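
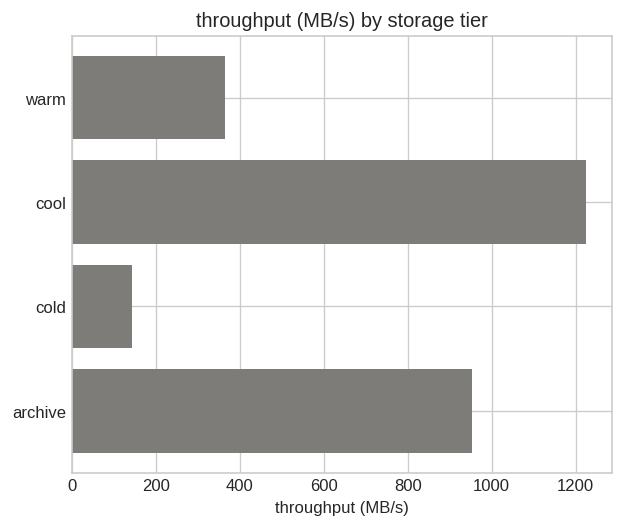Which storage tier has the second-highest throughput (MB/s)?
archive

Top 3: cool ≈ 1200, archive ≈ 1000, warm ≈ 400.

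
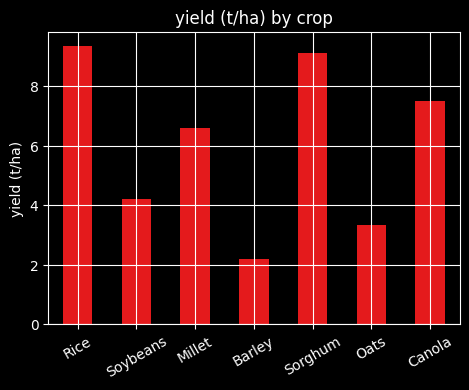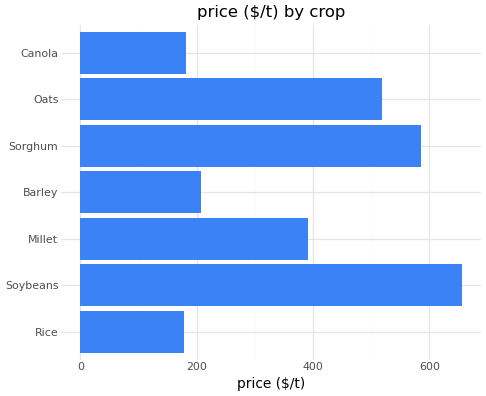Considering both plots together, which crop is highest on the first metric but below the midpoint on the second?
Chart 2 median price ($/t) ≈ 400; below-median crops: Rice, Barley, Canola. Among those, Rice has the highest yield (t/ha) (≈ 9).

Rice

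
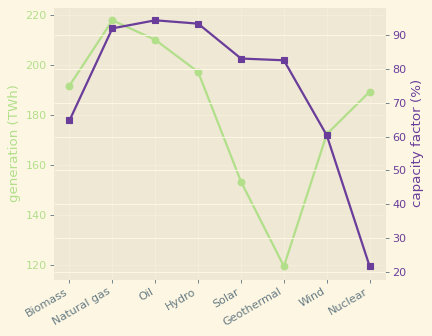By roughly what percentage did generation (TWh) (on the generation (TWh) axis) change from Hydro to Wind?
Hydro ≈ 200, Wind ≈ 170; (170 − 200) / 200 ≈ -15%.

≈ -15%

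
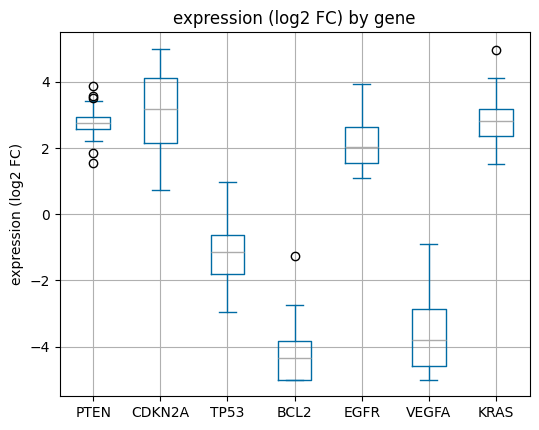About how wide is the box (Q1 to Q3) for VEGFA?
≈ 2

Q3 ≈ -3, Q1 ≈ -5; IQR ≈ 2.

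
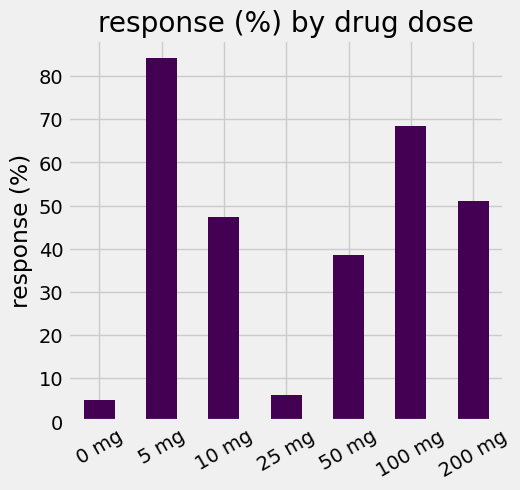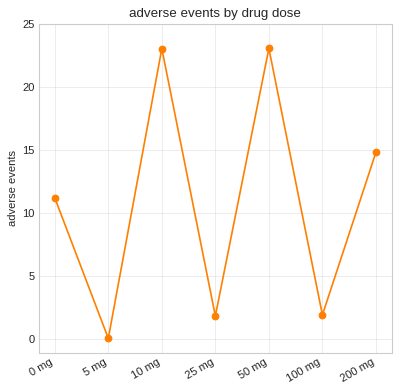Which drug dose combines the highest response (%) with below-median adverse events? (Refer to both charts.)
5 mg

Chart 2 median adverse events ≈ 10; below-median drug doses: 5 mg, 25 mg, 100 mg. Among those, 5 mg has the highest response (%) (≈ 80).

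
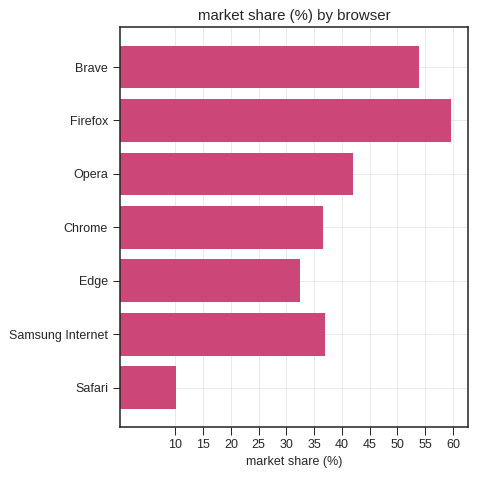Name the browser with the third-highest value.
Opera

Top 4: Firefox ≈ 60, Brave ≈ 55, Opera ≈ 40, Samsung Internet ≈ 35.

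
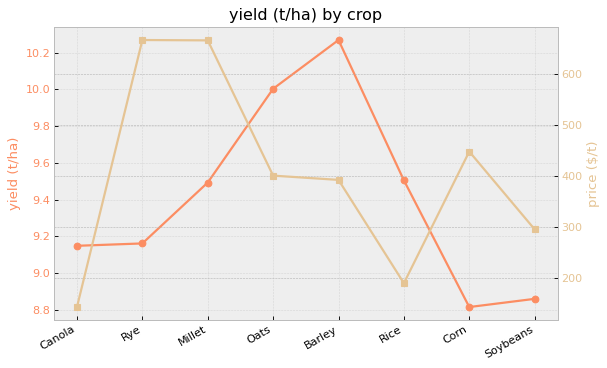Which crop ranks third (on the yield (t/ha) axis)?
Rice

Top 4 (on the yield (t/ha) axis): Barley ≈ 10.2, Oats ≈ 10.0, Rice ≈ 9.6, Millet ≈ 9.4.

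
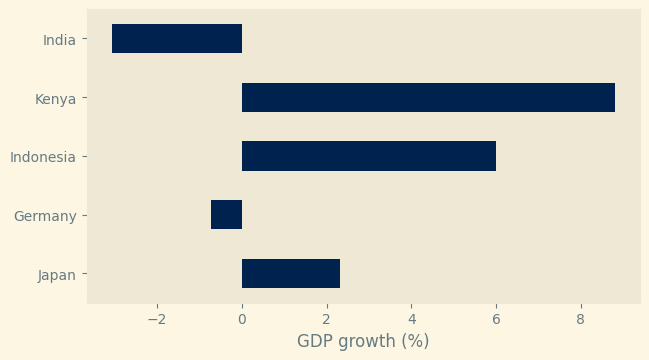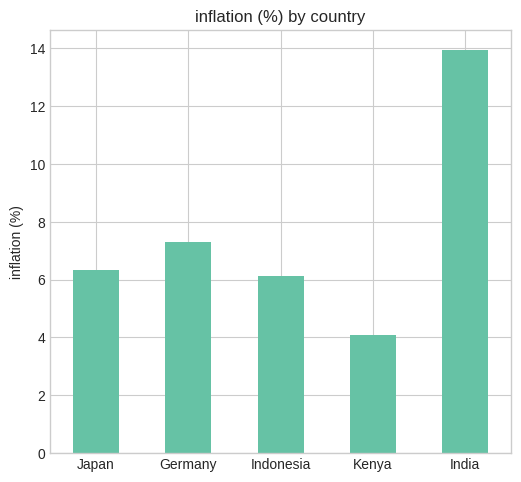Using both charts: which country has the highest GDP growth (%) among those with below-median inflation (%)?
Kenya

Chart 2 median inflation (%) ≈ 6; below-median countries: Indonesia, Kenya. Among those, Kenya has the highest GDP growth (%) (≈ 9).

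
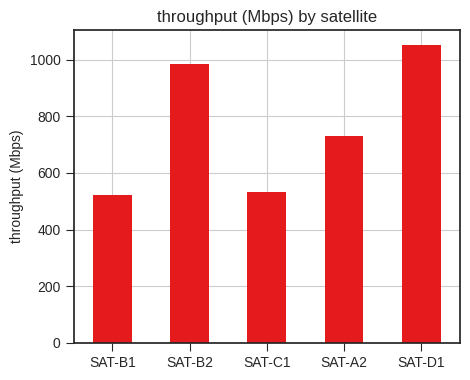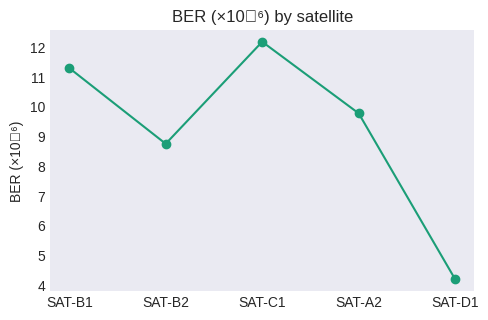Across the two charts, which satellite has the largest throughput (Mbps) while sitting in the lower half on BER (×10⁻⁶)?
SAT-D1

Chart 2 median BER (×10⁻⁶) ≈ 10; below-median satellites: SAT-B2, SAT-D1. Among those, SAT-D1 has the highest throughput (Mbps) (≈ 1100).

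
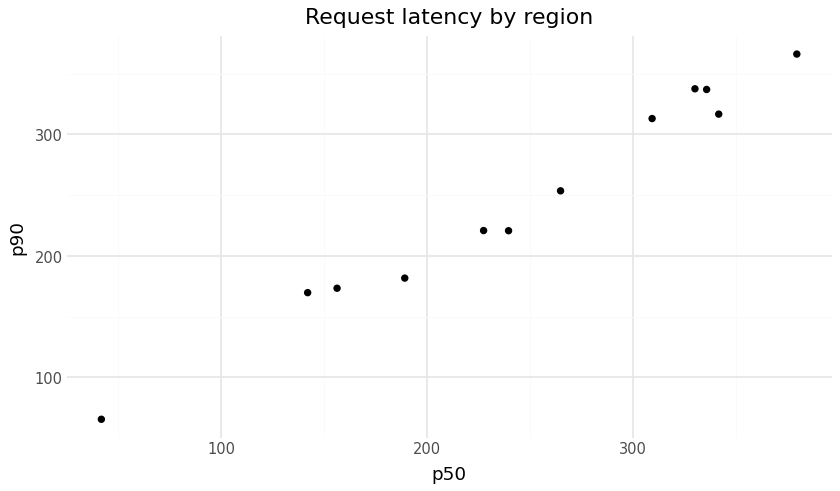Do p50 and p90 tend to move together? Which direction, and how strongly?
Points are positively correlated; strong (|r| ≈ 1.0).

positive, strong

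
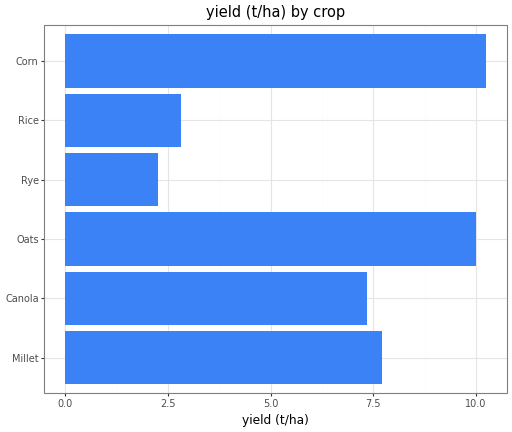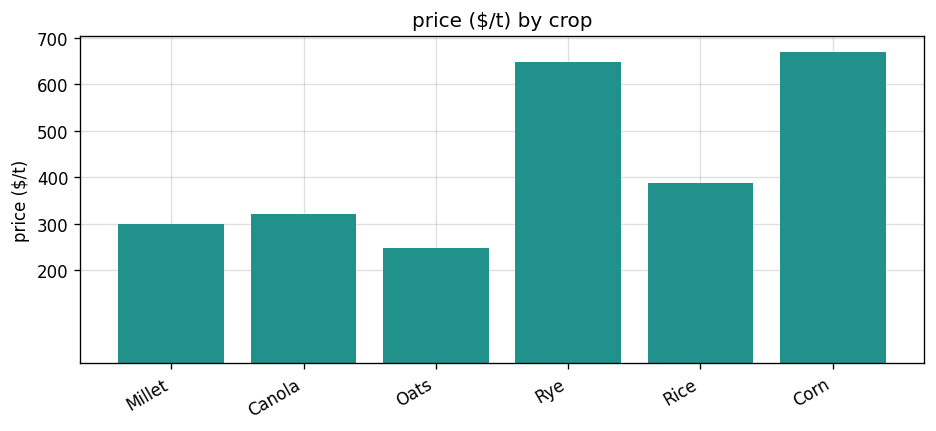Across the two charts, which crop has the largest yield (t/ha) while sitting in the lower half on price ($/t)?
Chart 2 median price ($/t) ≈ 400; below-median crops: Millet, Canola, Oats. Among those, Oats has the highest yield (t/ha) (≈ 10).

Oats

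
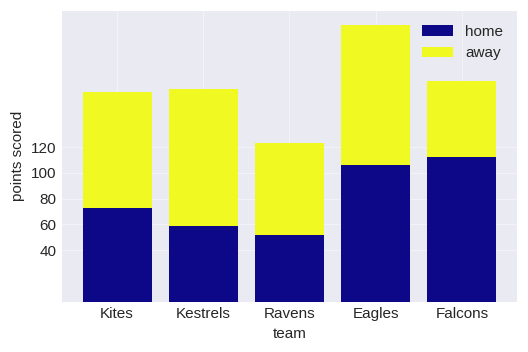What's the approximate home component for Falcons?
home top ≈ 120, bottom ≈ 0; segment ≈ 120.

≈ 120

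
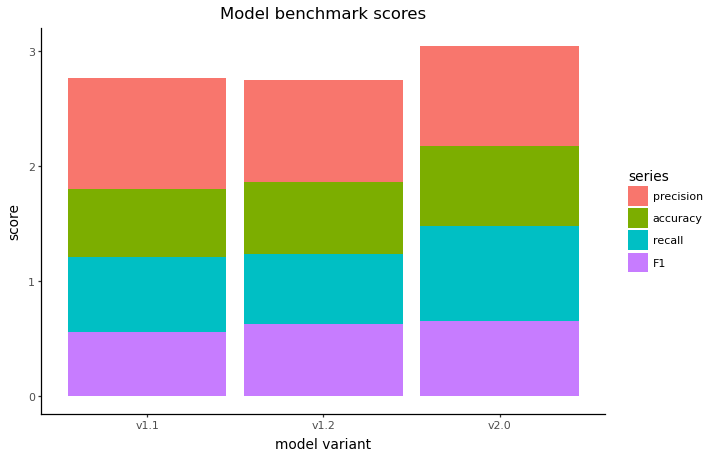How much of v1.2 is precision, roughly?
precision top ≈ 3.0, bottom ≈ 2.0; segment ≈ 1.0.

≈ 1.0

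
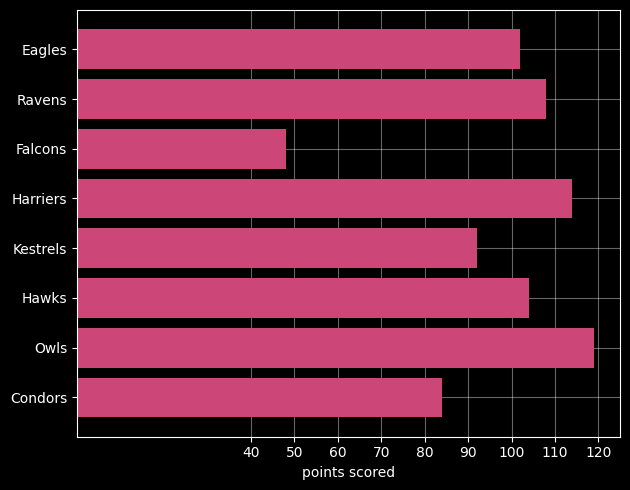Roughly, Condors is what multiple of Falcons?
≈ 1.6×

Condors ≈ 80, Falcons ≈ 50; 80/50 ≈ 1.6.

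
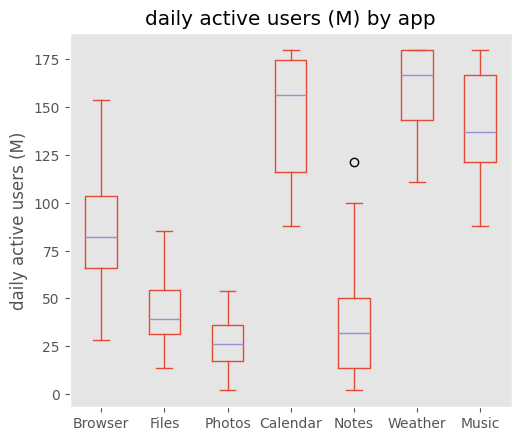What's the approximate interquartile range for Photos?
≈ 20

Q3 ≈ 40, Q1 ≈ 20; IQR ≈ 20.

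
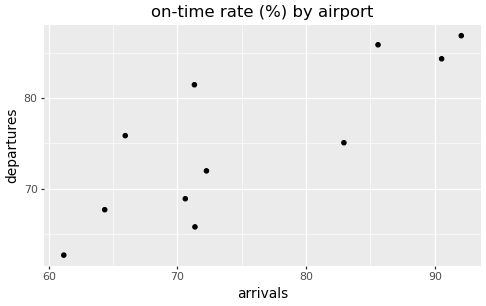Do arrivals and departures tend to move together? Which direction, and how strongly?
positive, strong

Points are positively correlated; strong (|r| ≈ 0.8).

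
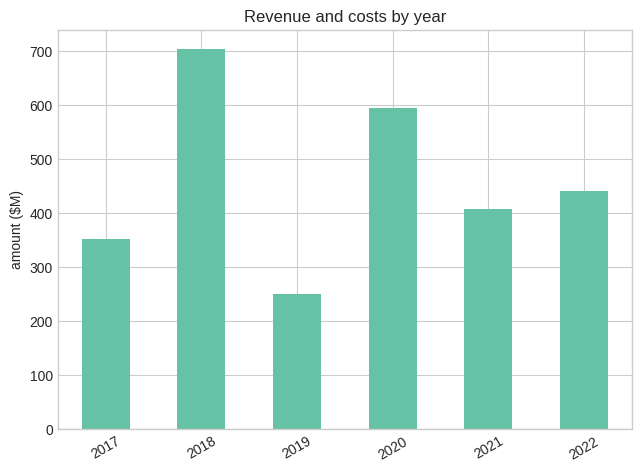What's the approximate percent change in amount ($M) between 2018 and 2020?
≈ -14.3%

2018 ≈ 700, 2020 ≈ 600; (600 − 700) / 700 ≈ -14.3%.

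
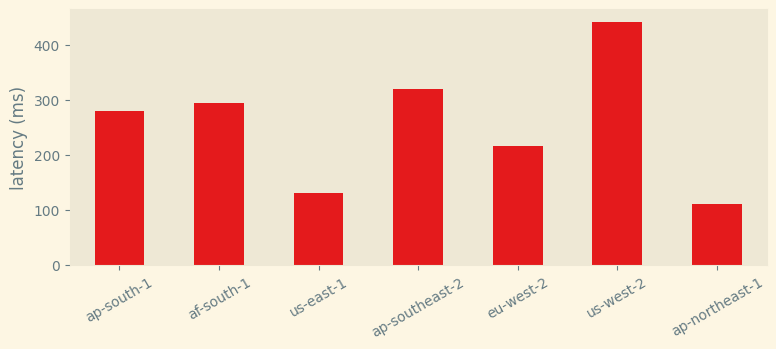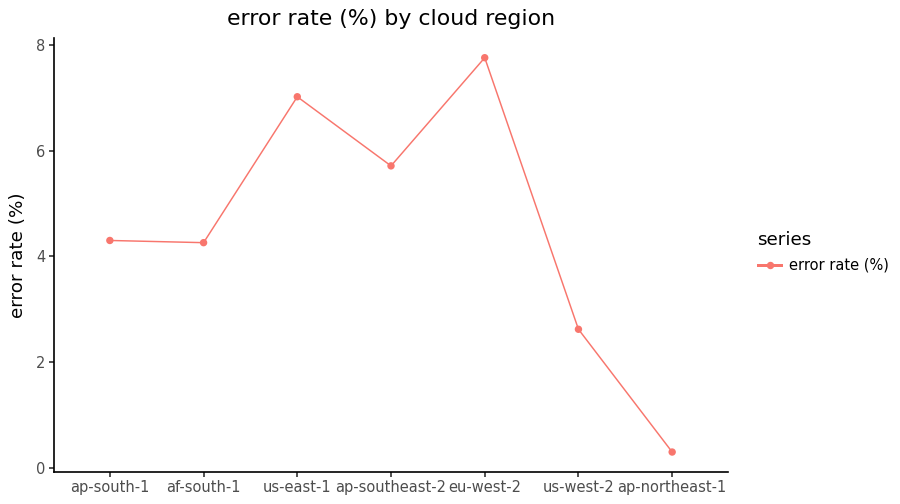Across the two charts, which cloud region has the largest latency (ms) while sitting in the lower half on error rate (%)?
Chart 2 median error rate (%) ≈ 4; below-median cloud regions: af-south-1, us-west-2, ap-northeast-1. Among those, us-west-2 has the highest latency (ms) (≈ 450).

us-west-2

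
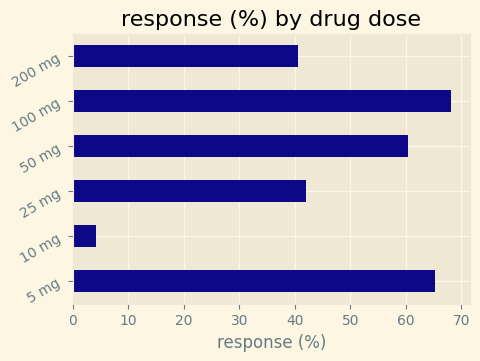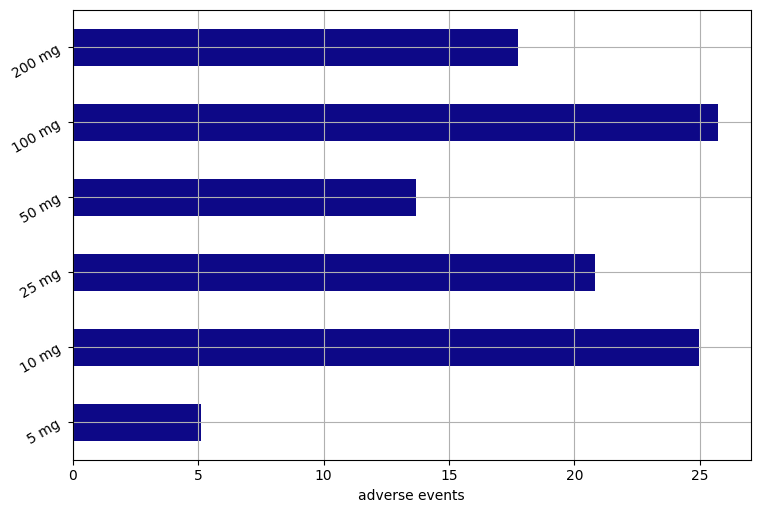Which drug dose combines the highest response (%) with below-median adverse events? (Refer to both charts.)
Chart 2 median adverse events ≈ 20; below-median drug doses: 5 mg, 50 mg, 200 mg. Among those, 5 mg has the highest response (%) (≈ 70).

5 mg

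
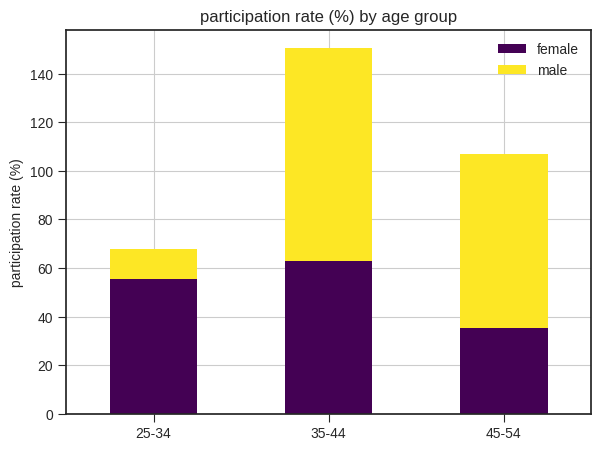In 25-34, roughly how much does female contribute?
≈ 60

female top ≈ 60, bottom ≈ 0; segment ≈ 60.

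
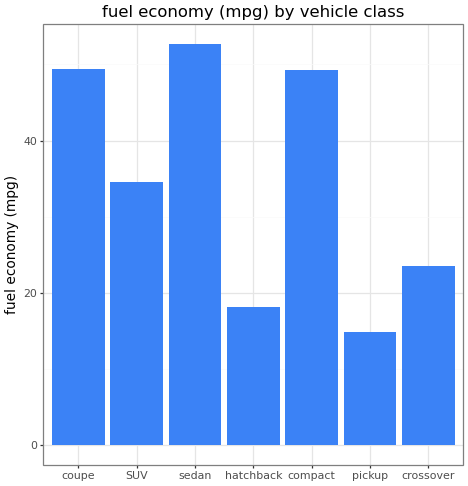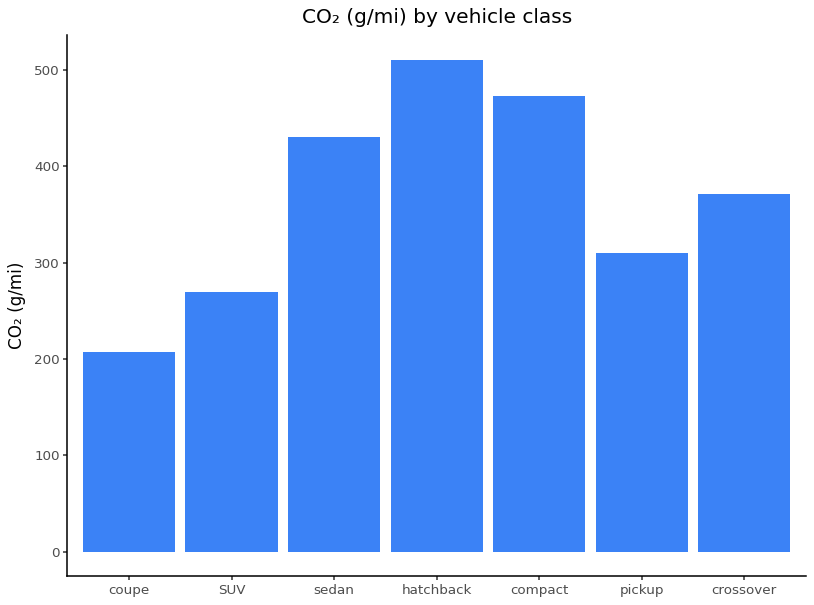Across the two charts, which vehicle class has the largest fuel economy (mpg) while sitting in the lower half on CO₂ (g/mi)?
Chart 2 median CO₂ (g/mi) ≈ 350; below-median vehicle classes: coupe, SUV, pickup. Among those, coupe has the highest fuel economy (mpg) (≈ 50).

coupe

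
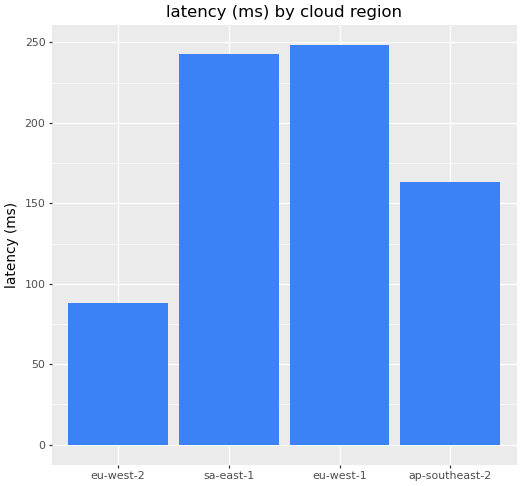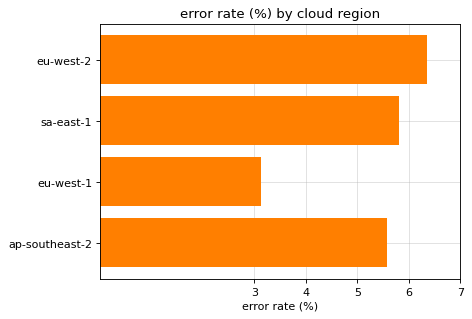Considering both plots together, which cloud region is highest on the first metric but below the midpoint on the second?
eu-west-1

Chart 2 median error rate (%) ≈ 6; below-median cloud regions: eu-west-1, ap-southeast-2. Among those, eu-west-1 has the highest latency (ms) (≈ 250).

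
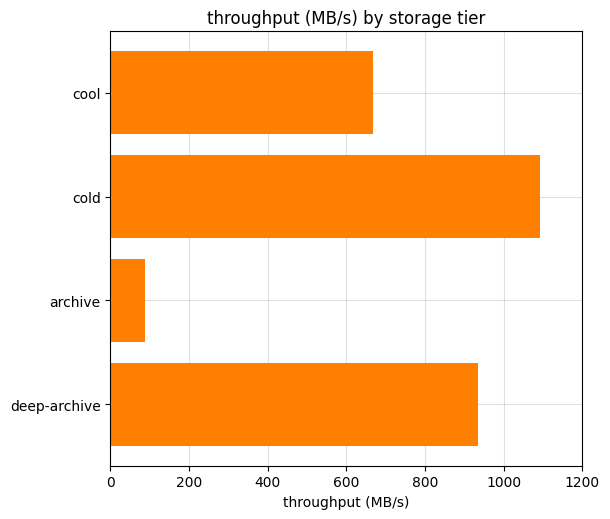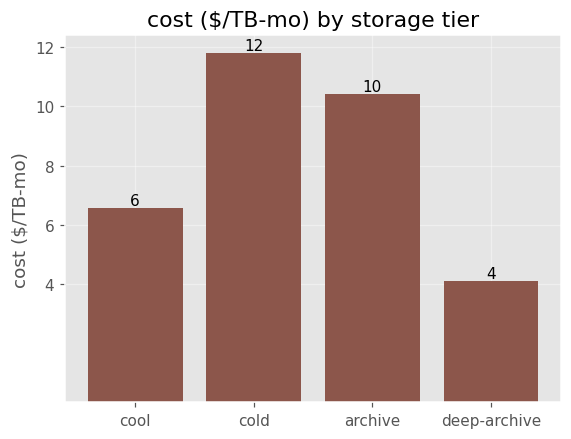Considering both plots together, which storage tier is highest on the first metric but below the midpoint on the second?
Chart 2 median cost ($/TB-mo) ≈ 8; below-median storage tiers: cool, deep-archive. Among those, deep-archive has the highest throughput (MB/s) (≈ 1000).

deep-archive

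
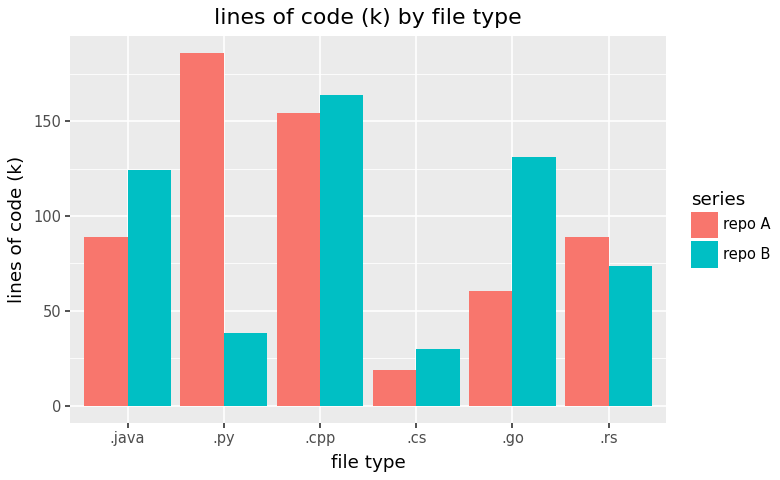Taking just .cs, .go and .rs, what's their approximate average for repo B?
(40 + 140 + 80) / 3 ≈ 87.

≈ 87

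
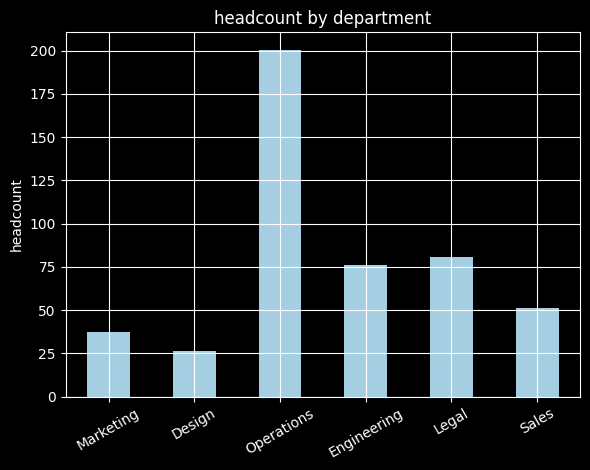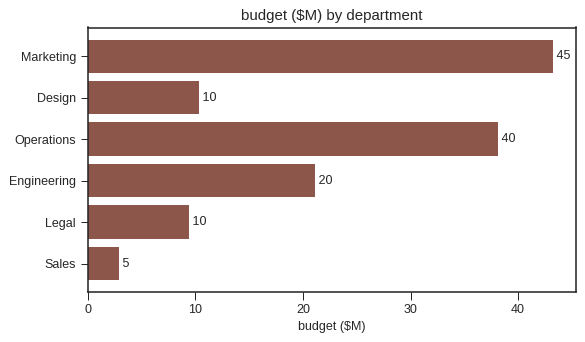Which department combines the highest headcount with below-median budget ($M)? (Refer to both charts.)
Legal

Chart 2 median budget ($M) ≈ 15; below-median departments: Design, Legal, Sales. Among those, Legal has the highest headcount (≈ 80).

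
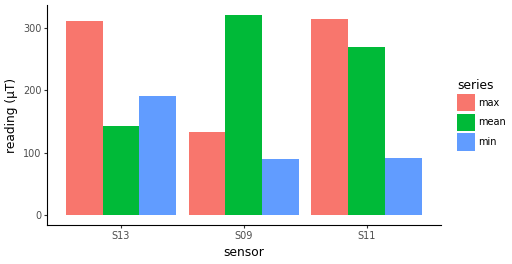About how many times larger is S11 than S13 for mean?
S11 ≈ 250, S13 ≈ 150; 250/150 ≈ 1.67.

≈ 1.67×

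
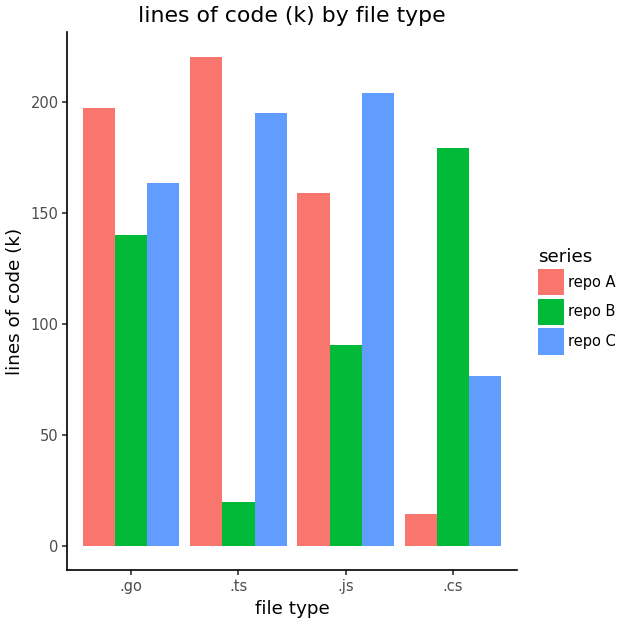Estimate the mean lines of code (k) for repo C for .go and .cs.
(160 + 80) / 2 ≈ 120.

≈ 120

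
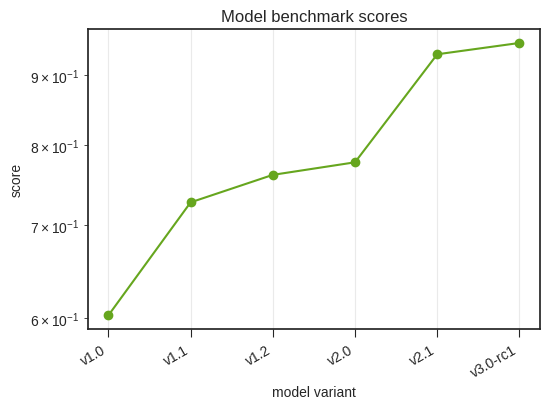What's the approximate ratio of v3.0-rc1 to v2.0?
≈ 1.19×

v3.0-rc1 ≈ 0.95, v2.0 ≈ 0.80; 0.95/0.80 ≈ 1.19.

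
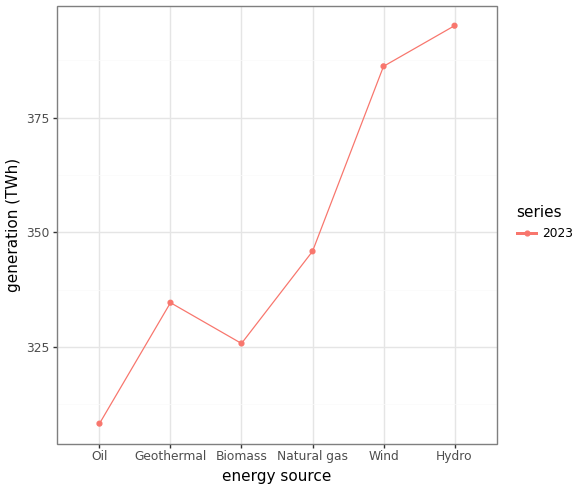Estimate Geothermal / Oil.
Geothermal ≈ 330, Oil ≈ 310; 330/310 ≈ 1.06.

≈ 1.06×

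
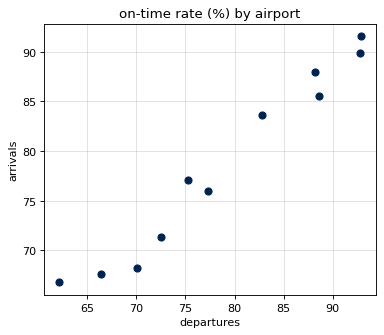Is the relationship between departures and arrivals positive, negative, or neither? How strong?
Points are positively correlated; strong (|r| ≈ 1.0).

positive, strong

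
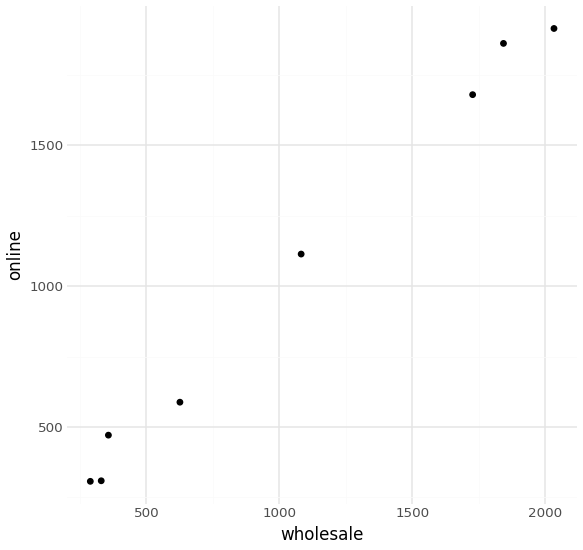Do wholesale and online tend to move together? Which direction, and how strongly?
Points are positively correlated; strong (|r| ≈ 1.0).

positive, strong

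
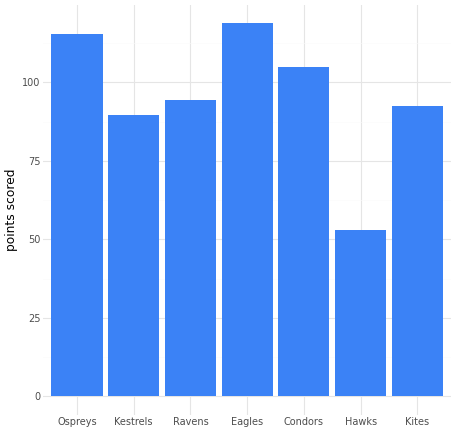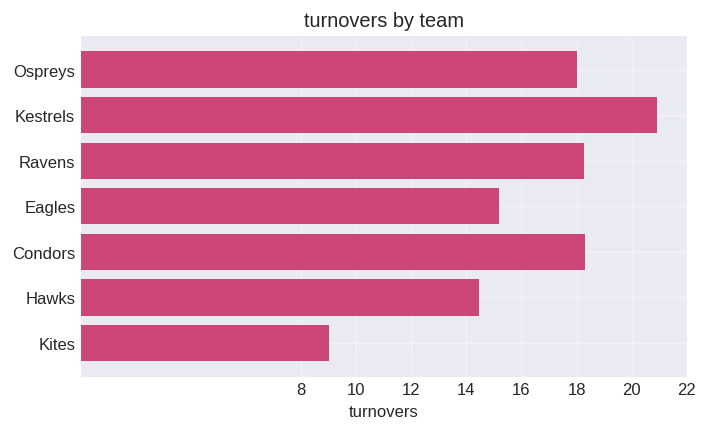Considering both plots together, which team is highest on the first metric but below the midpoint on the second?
Eagles

Chart 2 median turnovers ≈ 18; below-median teams: Eagles, Hawks, Kites. Among those, Eagles has the highest points scored (≈ 120).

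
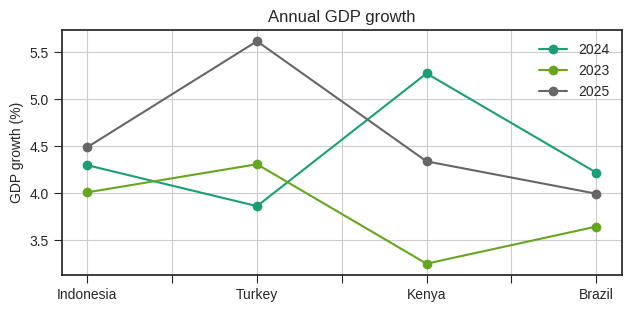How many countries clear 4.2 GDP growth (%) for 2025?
3

Above 4.2: Indonesia, Turkey, Kenya.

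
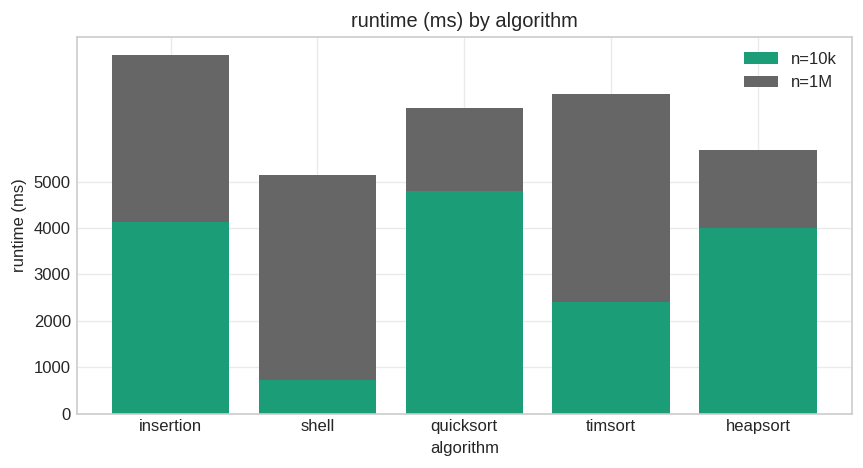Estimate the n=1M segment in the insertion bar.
n=1M top ≈ 8000, bottom ≈ 4000; segment ≈ 4000.

≈ 4000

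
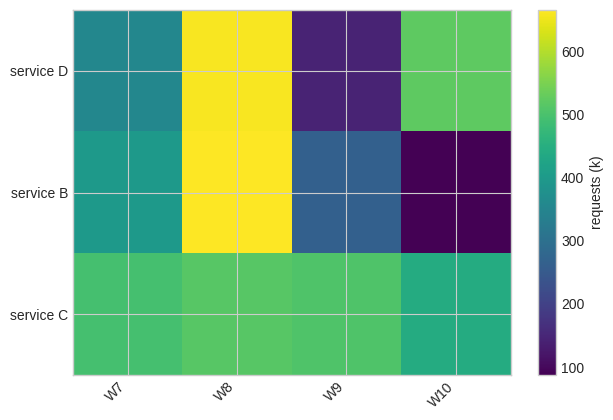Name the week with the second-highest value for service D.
Top 3 for service D: W8 ≈ 650, W10 ≈ 500, W7 ≈ 350.

W10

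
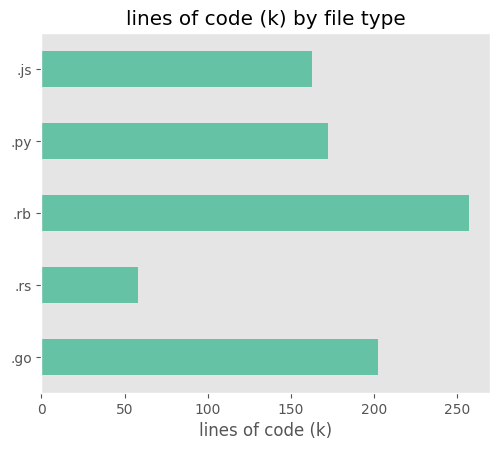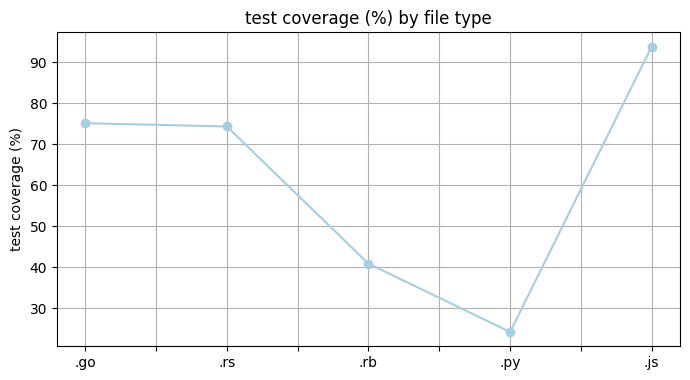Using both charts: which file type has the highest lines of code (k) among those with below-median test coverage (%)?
Chart 2 median test coverage (%) ≈ 70; below-median file types: .rb, .py. Among those, .rb has the highest lines of code (k) (≈ 250).

.rb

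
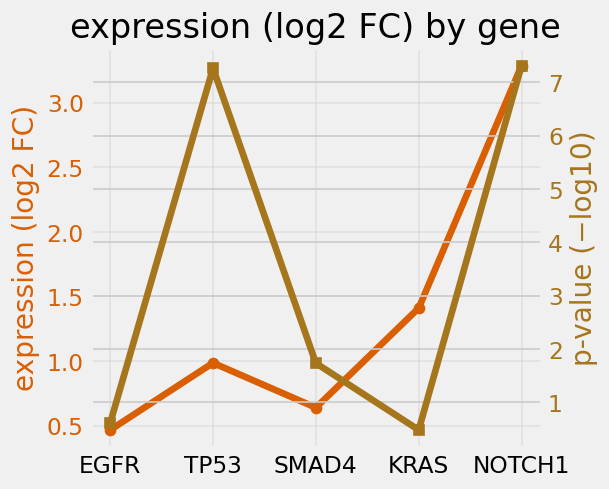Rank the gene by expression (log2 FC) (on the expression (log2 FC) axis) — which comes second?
KRAS

Top 3 (on the expression (log2 FC) axis): NOTCH1 ≈ 3.5, KRAS ≈ 1.5, TP53 ≈ 1.0.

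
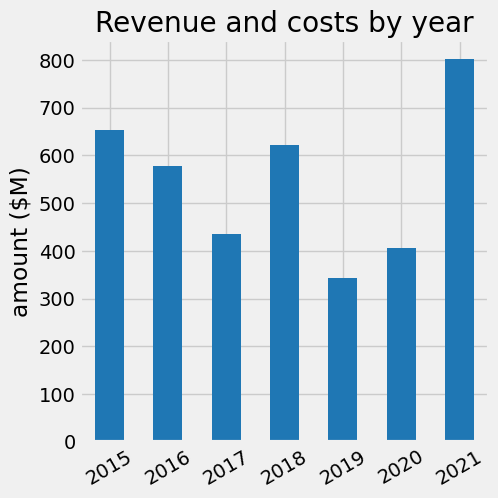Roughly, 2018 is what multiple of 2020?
2018 ≈ 600, 2020 ≈ 400; 600/400 ≈ 1.5.

≈ 1.5×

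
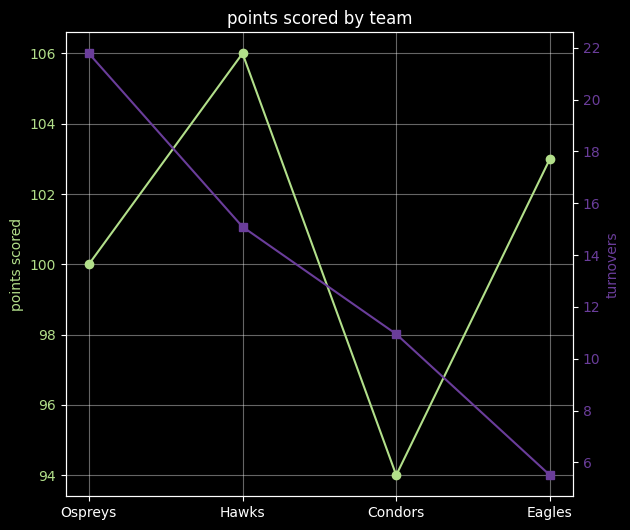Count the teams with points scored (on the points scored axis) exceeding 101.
2

Above 101: Hawks, Eagles.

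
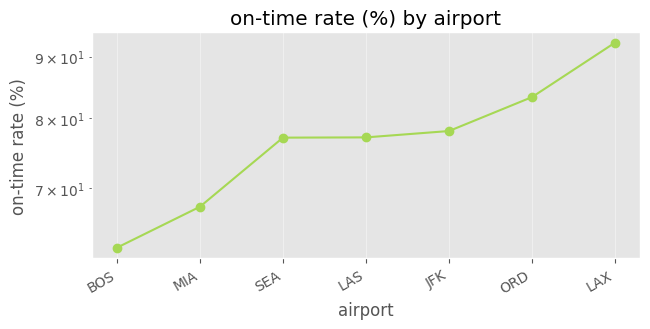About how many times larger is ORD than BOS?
≈ 1.42×

ORD ≈ 85, BOS ≈ 60; 85/60 ≈ 1.42.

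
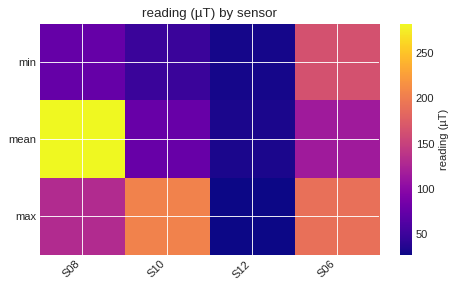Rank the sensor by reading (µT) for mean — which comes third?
Top 4 for mean: S08 ≈ 275, S06 ≈ 125, S10 ≈ 75, S12 ≈ 25.

S10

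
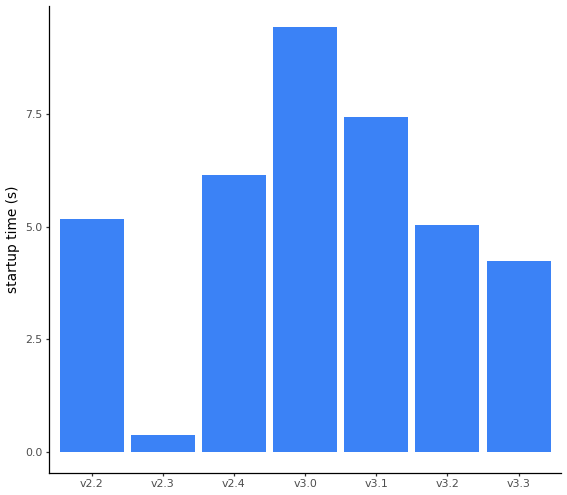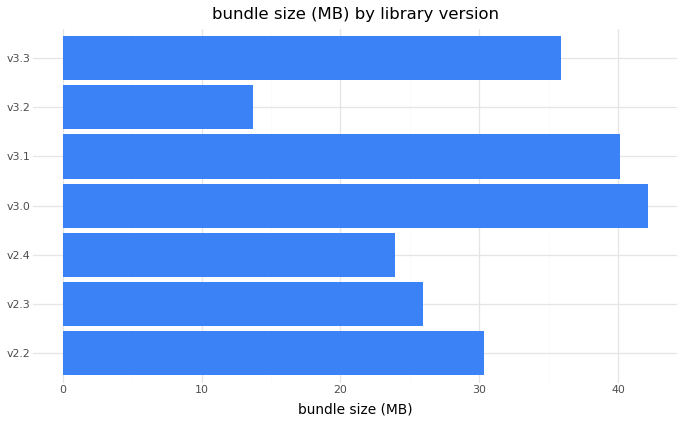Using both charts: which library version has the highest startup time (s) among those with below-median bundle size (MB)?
v2.4

Chart 2 median bundle size (MB) ≈ 30; below-median library versions: v2.3, v2.4, v3.2. Among those, v2.4 has the highest startup time (s) (≈ 6).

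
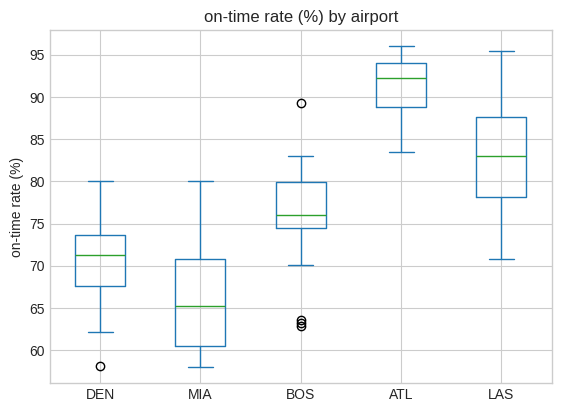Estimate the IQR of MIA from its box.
≈ 10

Q3 ≈ 70, Q1 ≈ 60; IQR ≈ 10.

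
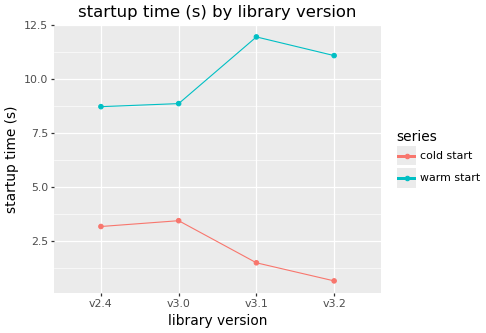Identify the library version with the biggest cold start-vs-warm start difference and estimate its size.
v3.1, ≈ 11 s

v3.1: cold start ≈ 1, warm start ≈ 12 → gap ≈ 11. Next-largest (v3.2) is only ≈ 10.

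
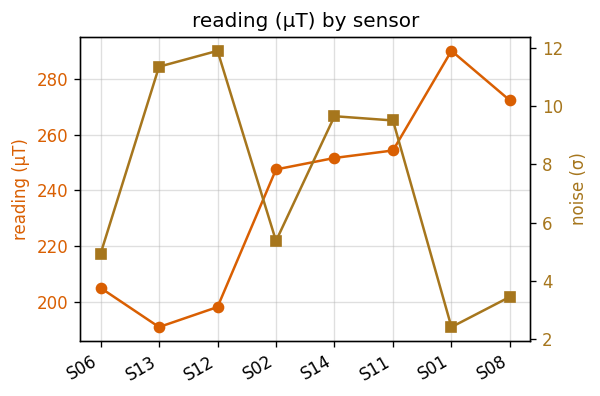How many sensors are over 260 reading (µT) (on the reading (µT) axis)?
Above 260: S01, S08.

2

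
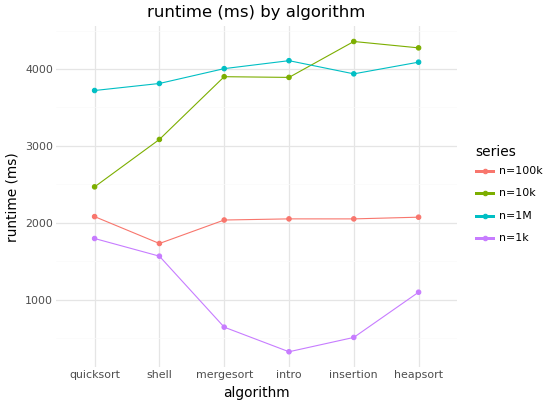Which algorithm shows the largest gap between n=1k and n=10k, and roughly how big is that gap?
insertion: n=1k ≈ 500, n=10k ≈ 4500 → gap ≈ 4000. Next-largest (intro) is only ≈ 3500.

insertion, ≈ 4000 ms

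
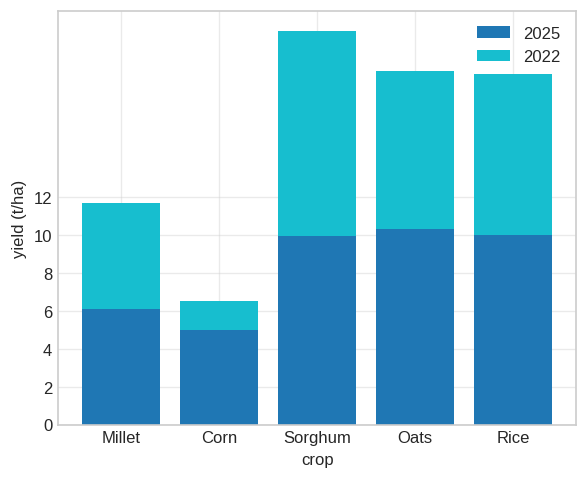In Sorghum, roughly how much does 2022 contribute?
2022 top ≈ 20, bottom ≈ 10; segment ≈ 10.

≈ 10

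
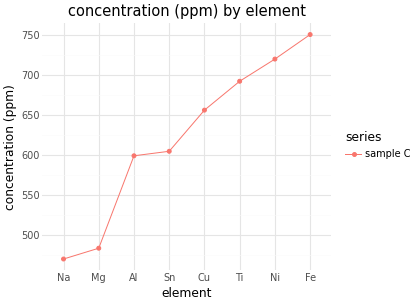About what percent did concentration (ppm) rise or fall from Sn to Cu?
Sn ≈ 600, Cu ≈ 650; (650 − 600) / 600 ≈ +8.3%.

≈ +8.3%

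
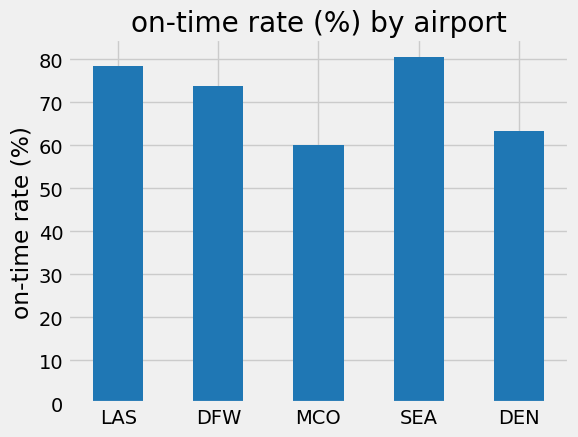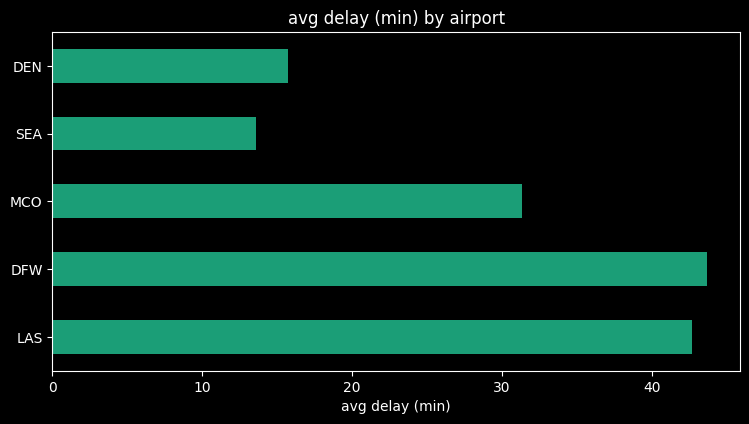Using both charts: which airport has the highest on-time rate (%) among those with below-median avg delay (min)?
Chart 2 median avg delay (min) ≈ 30; below-median airports: SEA, DEN. Among those, SEA has the highest on-time rate (%) (≈ 80).

SEA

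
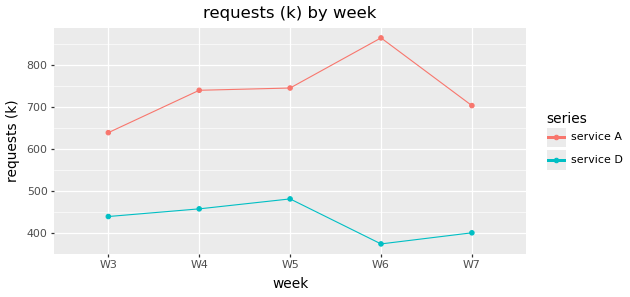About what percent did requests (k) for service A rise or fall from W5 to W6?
≈ +13.3%

W5 ≈ 750, W6 ≈ 850; (850 − 750) / 750 ≈ +13.3%.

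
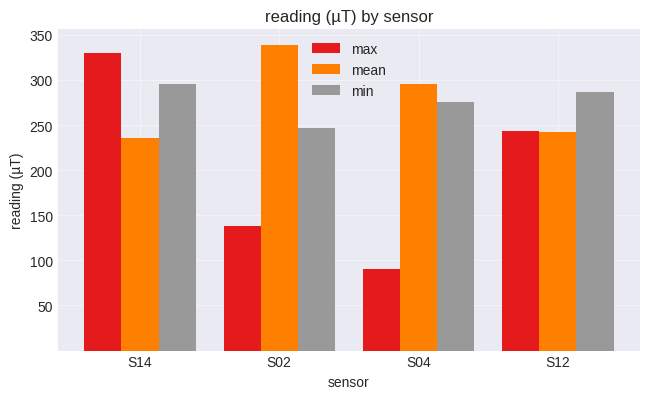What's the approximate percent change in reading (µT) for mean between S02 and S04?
S02 ≈ 350, S04 ≈ 300; (300 − 350) / 350 ≈ -14.3%.

≈ -14.3%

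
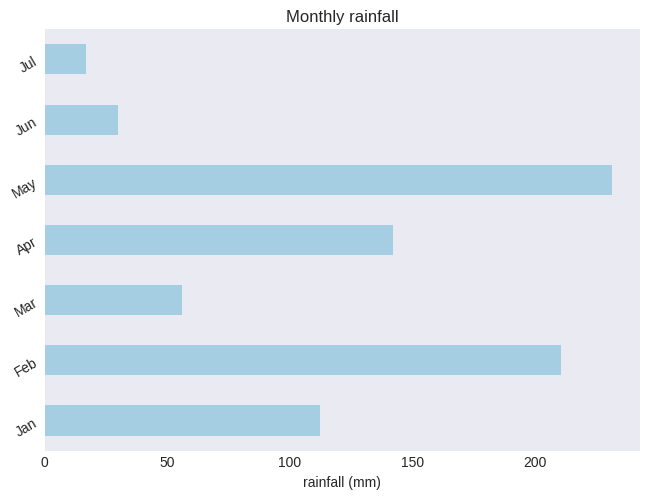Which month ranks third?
Apr

Top 4: May ≈ 240, Feb ≈ 220, Apr ≈ 140, Jan ≈ 120.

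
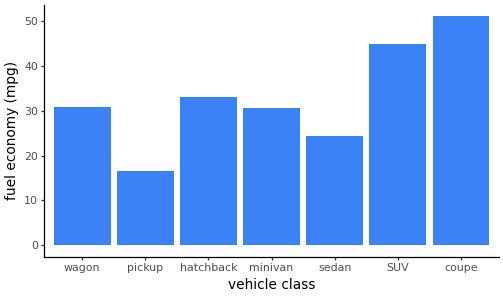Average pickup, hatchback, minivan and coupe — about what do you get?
(15 + 35 + 30 + 50) / 4 ≈ 32.

≈ 32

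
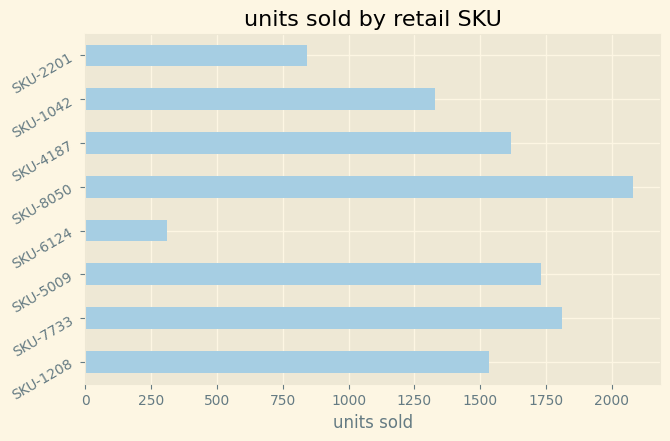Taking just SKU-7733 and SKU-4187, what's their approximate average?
≈ 1700

(1800 + 1600) / 2 ≈ 1700.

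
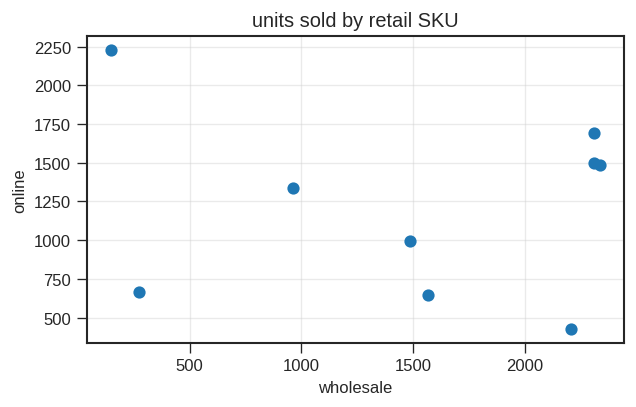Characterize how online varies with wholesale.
no clear correlation

Points are roughly uncorrelated; weak (|r| ≈ 0.1).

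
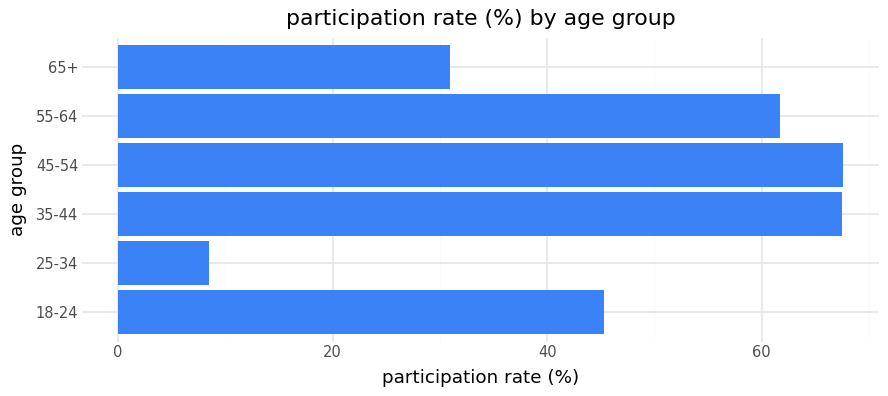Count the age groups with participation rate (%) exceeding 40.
4

Above 40: 18-24, 35-44, 45-54, 55-64.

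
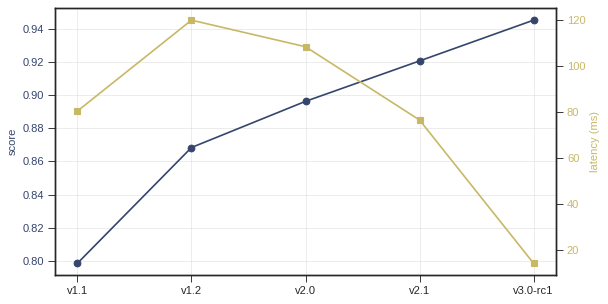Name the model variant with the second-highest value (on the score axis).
Top 3 (on the score axis): v3.0-rc1 ≈ 0.94, v2.1 ≈ 0.92, v2.0 ≈ 0.90.

v2.1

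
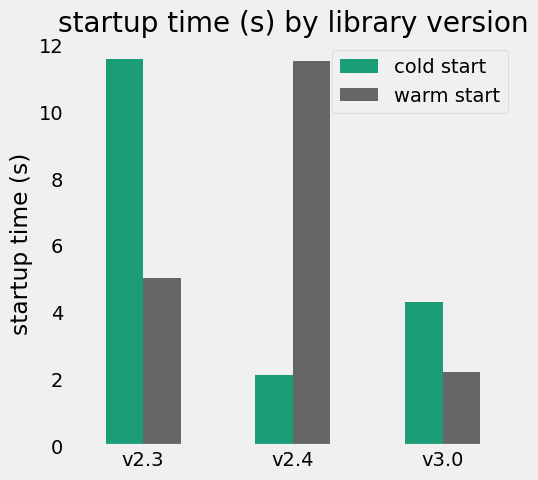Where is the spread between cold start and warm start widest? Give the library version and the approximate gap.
v2.4, ≈ 10 s

v2.4: cold start ≈ 2, warm start ≈ 12 → gap ≈ 10. Next-largest (v2.3) is only ≈ 7.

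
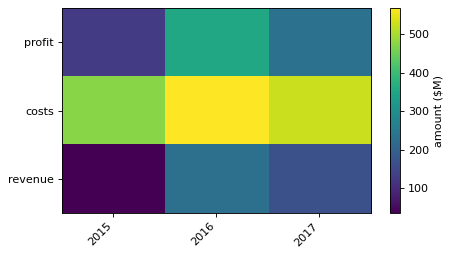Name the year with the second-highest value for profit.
Top 3 for profit: 2016 ≈ 350, 2017 ≈ 250, 2015 ≈ 150.

2017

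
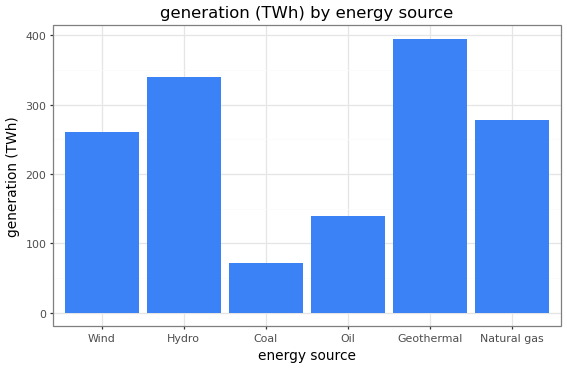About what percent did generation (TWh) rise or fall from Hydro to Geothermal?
≈ +14.3%

Hydro ≈ 350, Geothermal ≈ 400; (400 − 350) / 350 ≈ +14.3%.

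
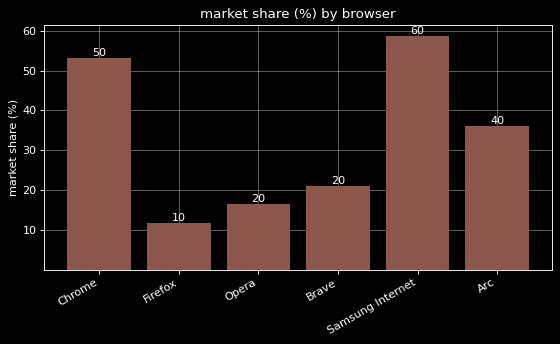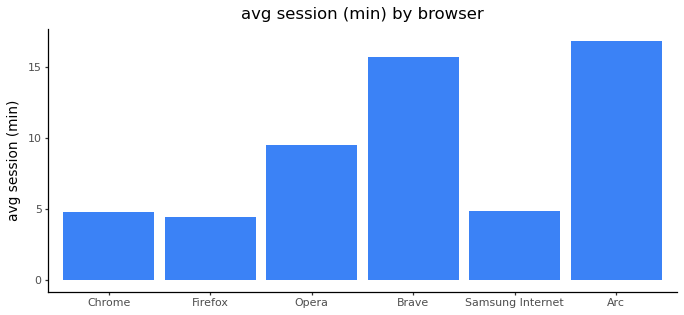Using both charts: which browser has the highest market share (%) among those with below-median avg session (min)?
Chart 2 median avg session (min) ≈ 8; below-median browsers: Chrome, Firefox, Samsung Internet. Among those, Samsung Internet has the highest market share (%) (≈ 60).

Samsung Internet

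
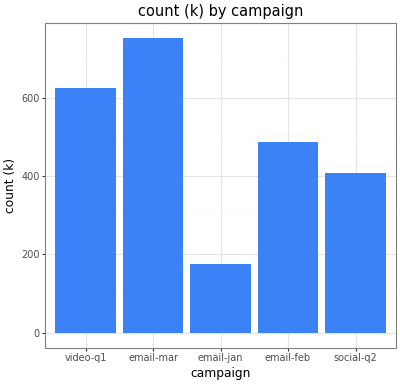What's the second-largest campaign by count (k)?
video-q1

Top 3: email-mar ≈ 800, video-q1 ≈ 600, email-feb ≈ 500.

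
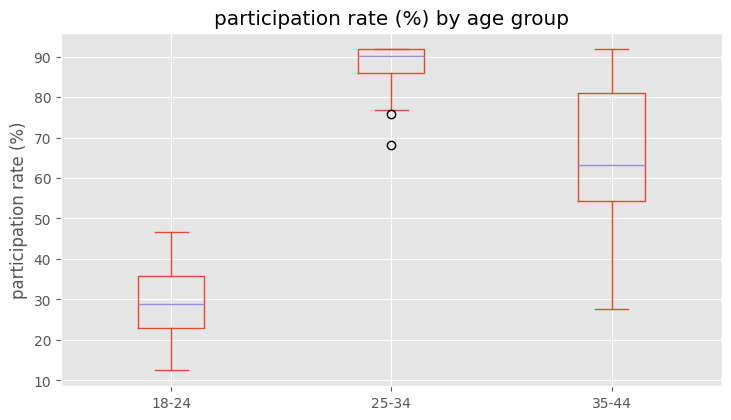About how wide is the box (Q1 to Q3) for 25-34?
≈ 5

Q3 ≈ 90, Q1 ≈ 85; IQR ≈ 5.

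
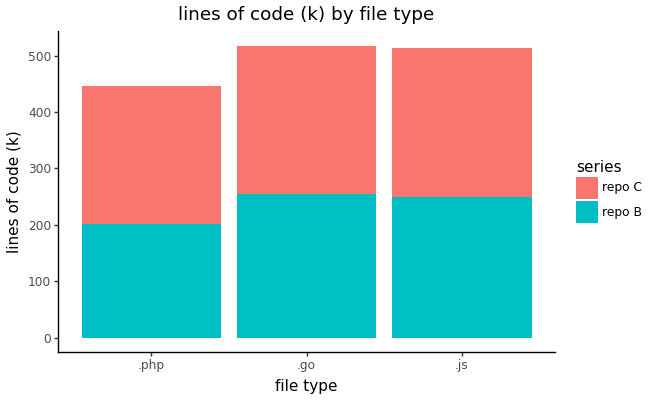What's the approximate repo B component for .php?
≈ 200

repo B top ≈ 200, bottom ≈ 0; segment ≈ 200.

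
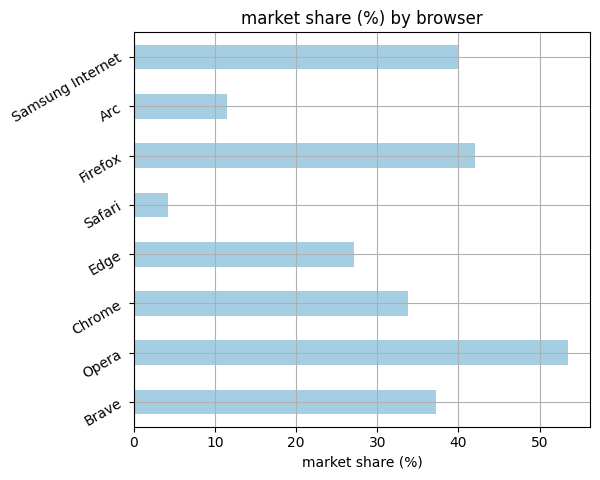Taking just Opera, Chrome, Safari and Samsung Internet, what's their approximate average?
(55 + 35 + 5 + 40) / 4 ≈ 34.

≈ 34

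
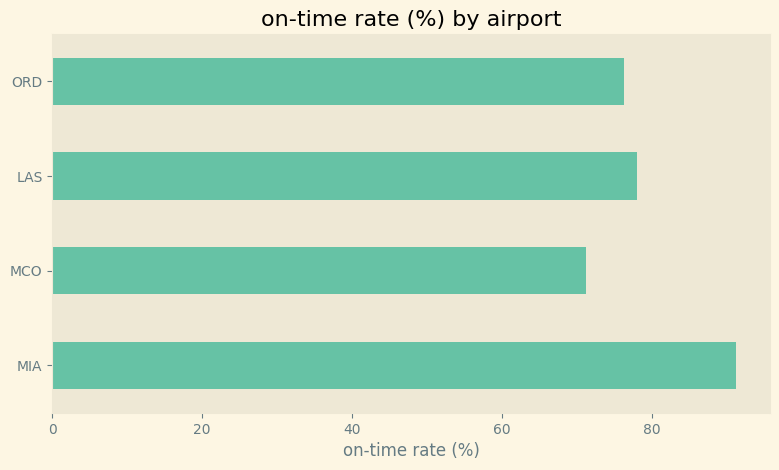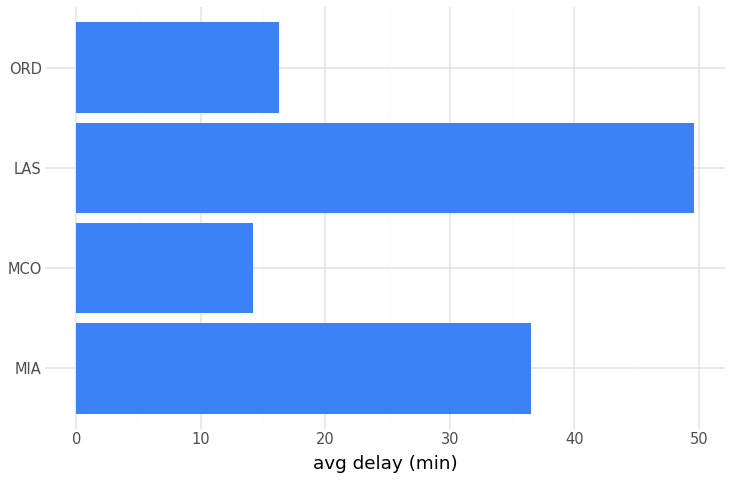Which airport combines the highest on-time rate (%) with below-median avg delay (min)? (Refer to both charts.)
ORD

Chart 2 median avg delay (min) ≈ 25; below-median airports: MCO, ORD. Among those, ORD has the highest on-time rate (%) (≈ 80).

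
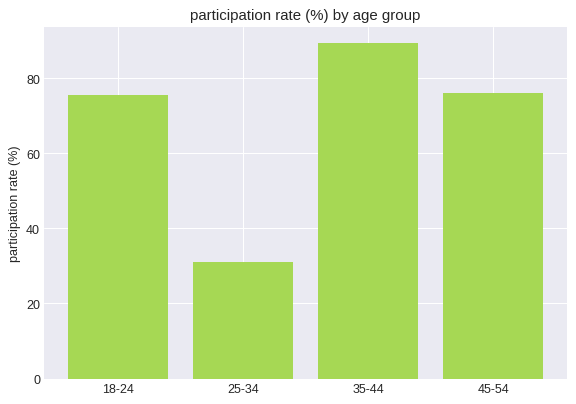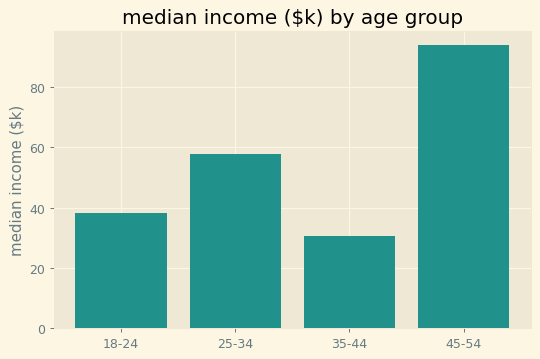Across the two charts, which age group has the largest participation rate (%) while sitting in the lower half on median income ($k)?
Chart 2 median median income ($k) ≈ 50; below-median age groups: 18-24, 35-44. Among those, 35-44 has the highest participation rate (%) (≈ 90).

35-44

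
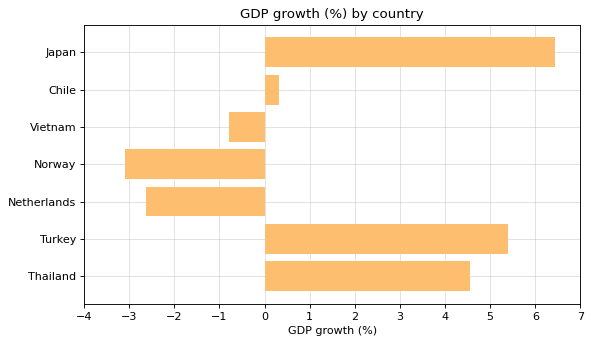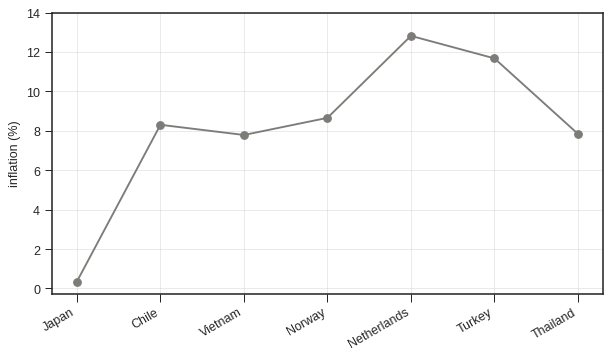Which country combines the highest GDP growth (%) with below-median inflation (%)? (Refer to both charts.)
Japan

Chart 2 median inflation (%) ≈ 8; below-median countries: Japan, Vietnam, Thailand. Among those, Japan has the highest GDP growth (%) (≈ 6).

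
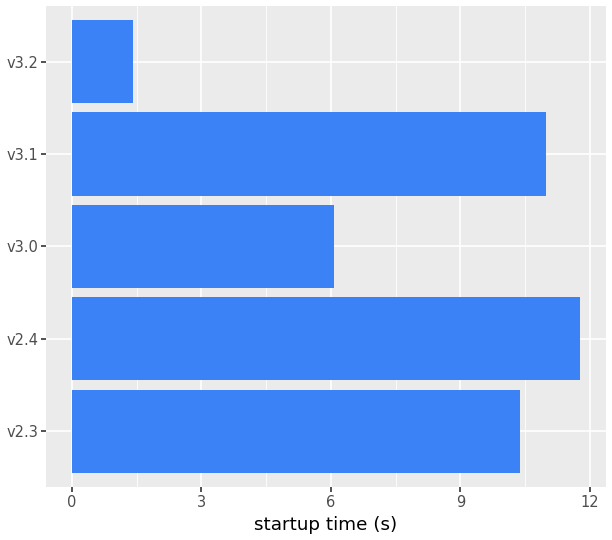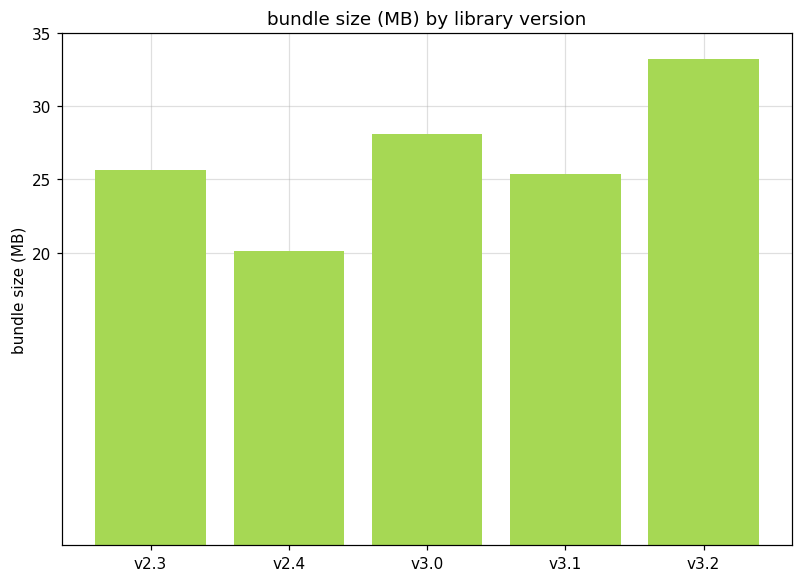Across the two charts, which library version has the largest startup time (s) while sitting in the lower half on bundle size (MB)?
Chart 2 median bundle size (MB) ≈ 25; below-median library versions: v2.4, v3.1. Among those, v2.4 has the highest startup time (s) (≈ 12).

v2.4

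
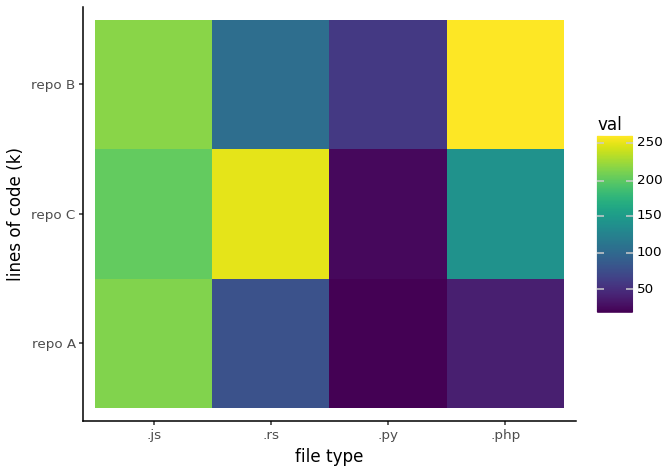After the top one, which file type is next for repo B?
Top 3 for repo B: .php ≈ 250, .js ≈ 225, .rs ≈ 100.

.js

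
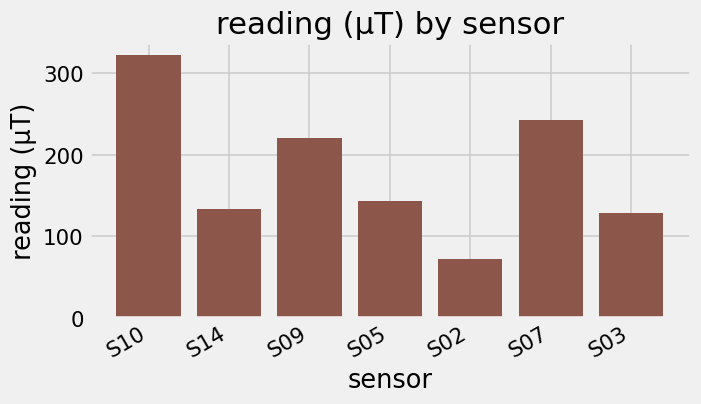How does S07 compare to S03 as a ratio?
S07 ≈ 250, S03 ≈ 150; 250/150 ≈ 1.67.

≈ 1.67×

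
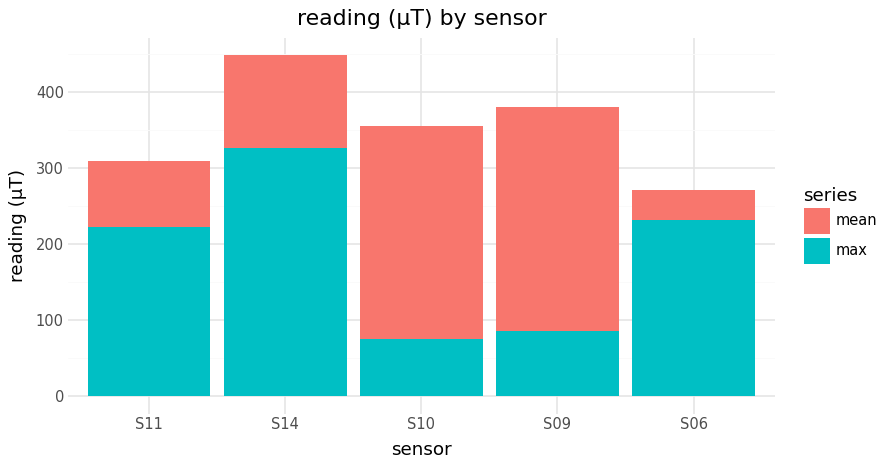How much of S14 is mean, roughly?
mean top ≈ 450, bottom ≈ 350; segment ≈ 100.

≈ 100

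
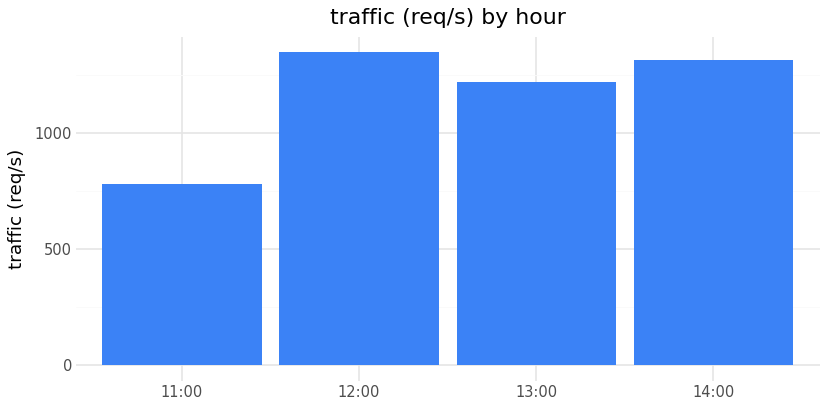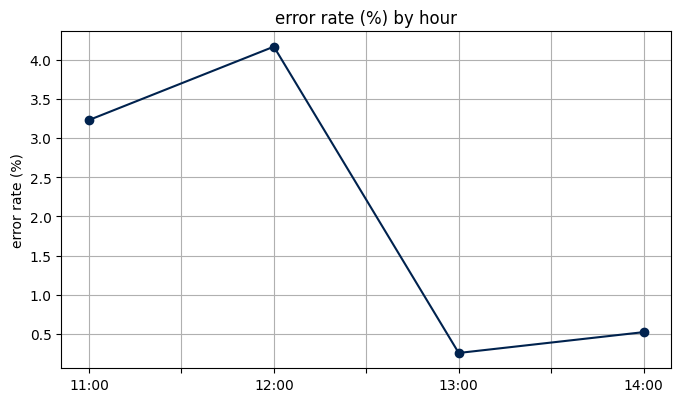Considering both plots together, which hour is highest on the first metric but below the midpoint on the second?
14:00

Chart 2 median error rate (%) ≈ 2; below-median hours: 13:00, 14:00. Among those, 14:00 has the highest traffic (req/s) (≈ 1400).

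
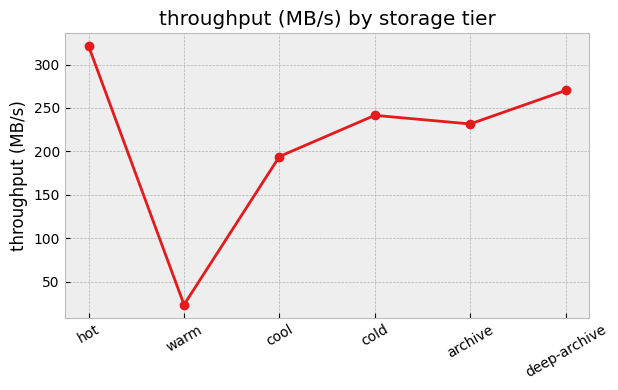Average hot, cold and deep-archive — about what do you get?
(325 + 250 + 275) / 3 ≈ 283.

≈ 283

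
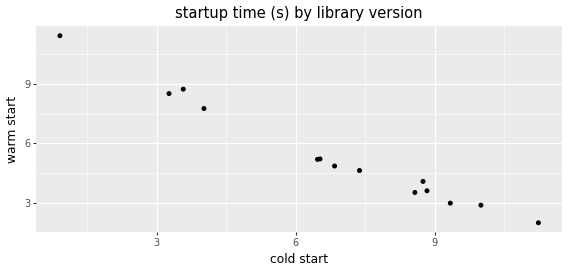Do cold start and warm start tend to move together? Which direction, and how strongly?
negative, strong

Points are negatively correlated; strong (|r| ≈ 1.0).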